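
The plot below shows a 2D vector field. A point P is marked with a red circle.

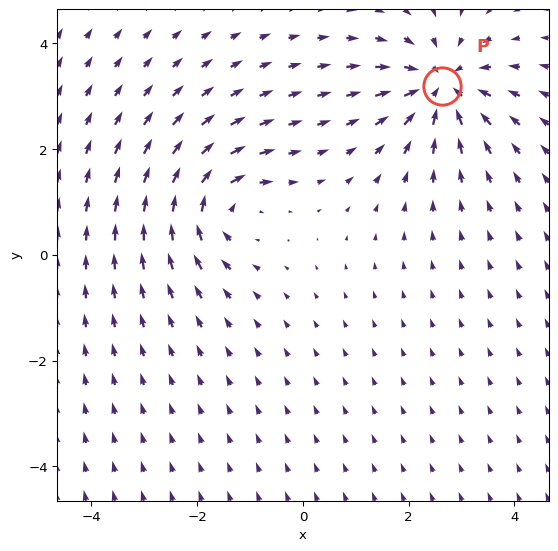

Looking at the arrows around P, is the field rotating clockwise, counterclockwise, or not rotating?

not rotating

Near P at (2.6, 3.2) the arrows show no circulation. The curl there is ≈0.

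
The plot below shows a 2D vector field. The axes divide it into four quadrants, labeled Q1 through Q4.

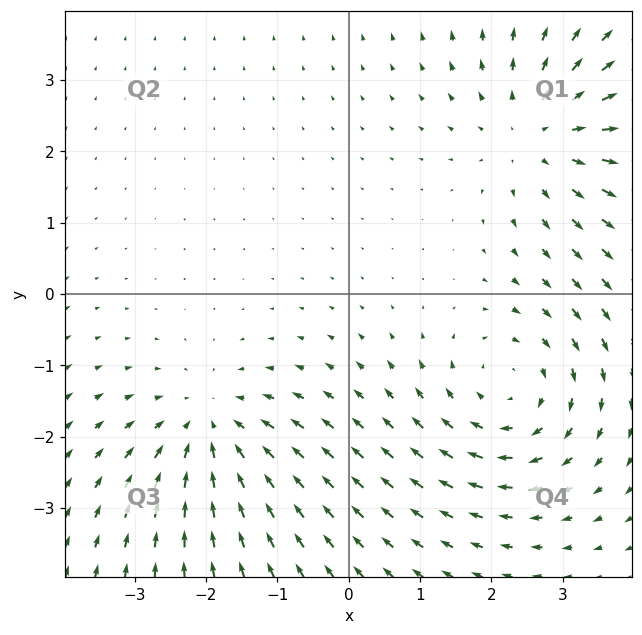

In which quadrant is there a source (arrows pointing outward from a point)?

Q1

The source sits at approximately (2.7, 2.2), which lies in quadrant Q1. The divergence there is about +3, positive as expected for a source.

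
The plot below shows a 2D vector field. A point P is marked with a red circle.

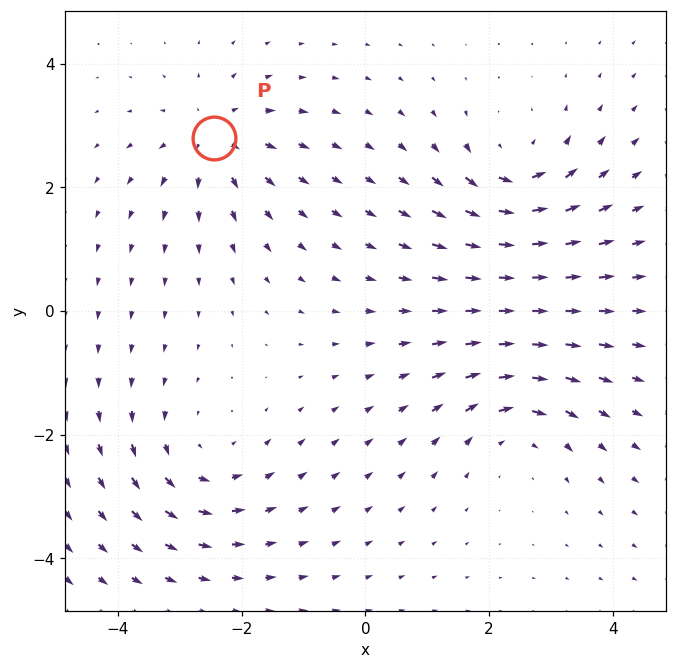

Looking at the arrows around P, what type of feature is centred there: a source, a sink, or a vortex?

source

At P (-2.4, 2.8) the arrows spread outward. Divergence about +5, curl ≈0 — positive divergence with near-zero curl is a source.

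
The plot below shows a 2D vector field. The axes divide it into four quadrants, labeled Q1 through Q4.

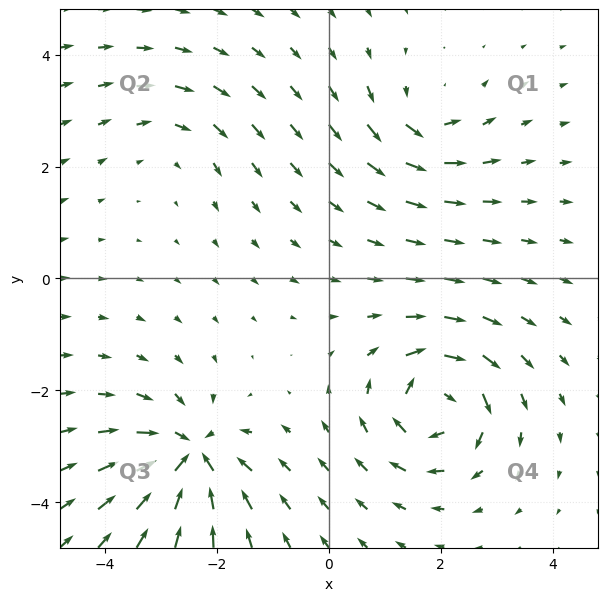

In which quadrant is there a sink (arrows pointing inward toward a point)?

Q3

The sink sits at approximately (-2.5, -3.2), which lies in quadrant Q3. The divergence there is about -7, negative as expected for a sink.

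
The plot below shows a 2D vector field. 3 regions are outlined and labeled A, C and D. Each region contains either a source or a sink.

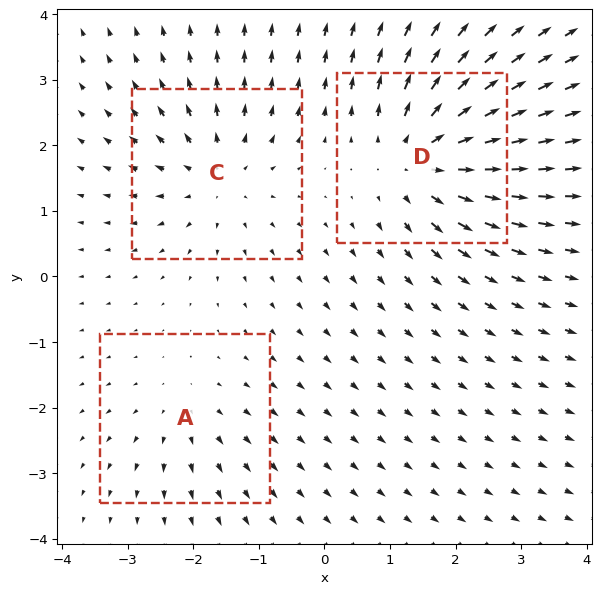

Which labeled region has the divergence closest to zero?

Divergence at each region's feature centre — A: about +2, C: about +4, D: about +5. Region A is closest to zero.

A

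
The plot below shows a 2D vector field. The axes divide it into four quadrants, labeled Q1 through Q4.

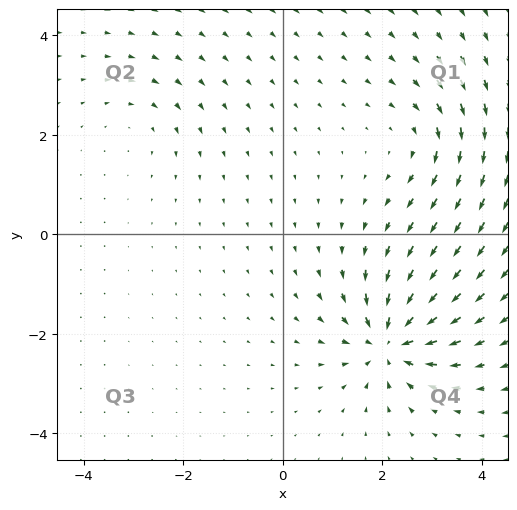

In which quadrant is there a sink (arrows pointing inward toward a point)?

The sink sits at approximately (2.2, -2.2), which lies in quadrant Q4. The divergence there is about -7, negative as expected for a sink.

Q4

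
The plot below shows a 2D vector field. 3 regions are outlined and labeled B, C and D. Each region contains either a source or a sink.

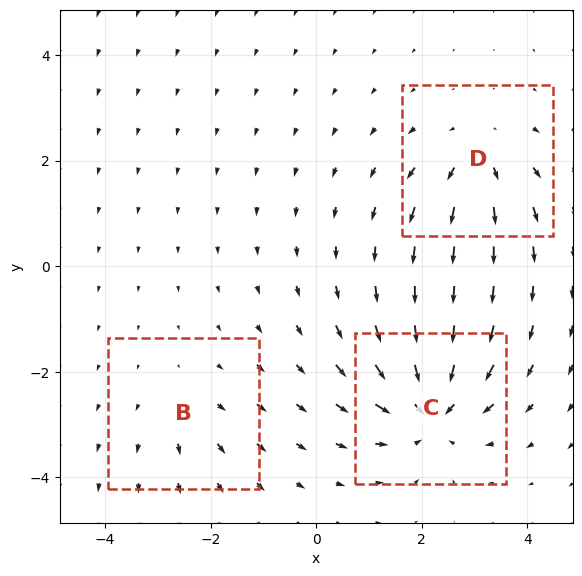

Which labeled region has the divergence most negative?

C

Divergence at each region's feature centre — B: about +2, C: about -6, D: about +4. Region C is most negative.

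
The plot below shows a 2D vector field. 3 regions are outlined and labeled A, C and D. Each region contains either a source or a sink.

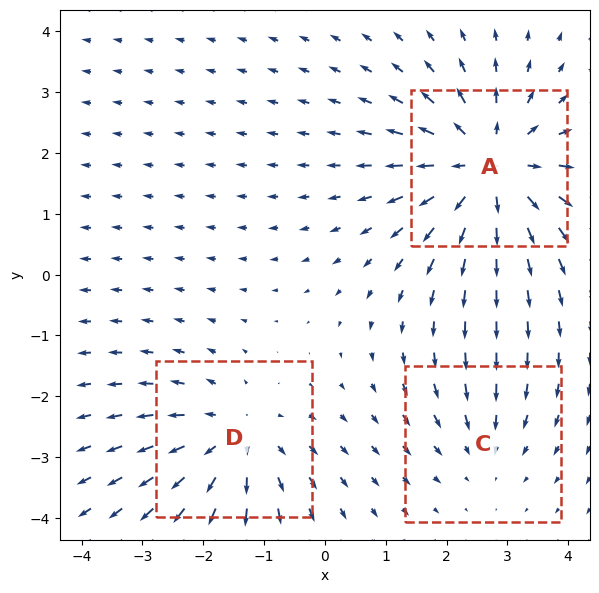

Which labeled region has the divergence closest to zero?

Divergence at each region's feature centre — A: about +4, C: about -2, D: about +3. Region C is closest to zero.

C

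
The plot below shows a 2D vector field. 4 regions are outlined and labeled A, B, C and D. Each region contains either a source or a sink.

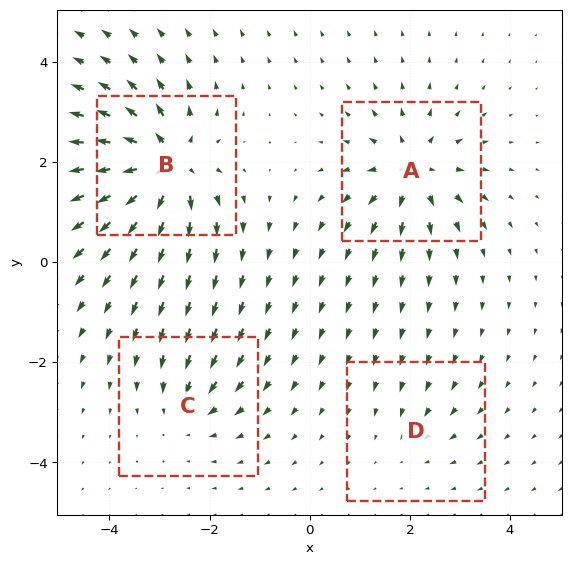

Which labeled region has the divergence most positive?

Divergence at each region's feature centre — A: about +7, B: about +9, C: about -4, D: about -2. Region B is most positive.

B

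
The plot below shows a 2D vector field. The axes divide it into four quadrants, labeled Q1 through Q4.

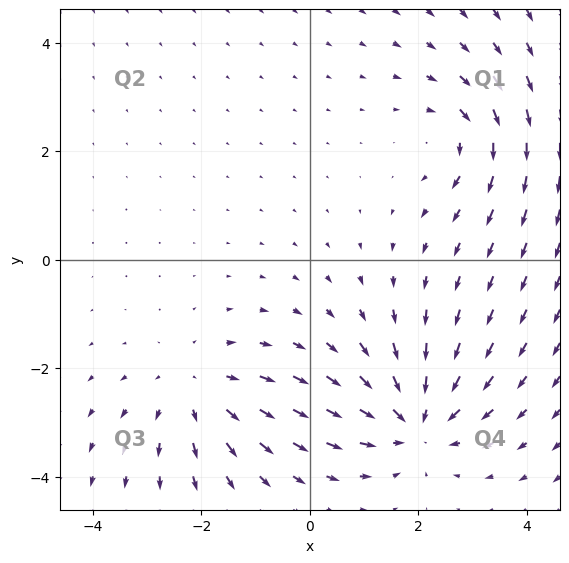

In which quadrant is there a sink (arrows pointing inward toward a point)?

Q4

The sink sits at approximately (2.0, -3.0), which lies in quadrant Q4. The divergence there is about -4, negative as expected for a sink.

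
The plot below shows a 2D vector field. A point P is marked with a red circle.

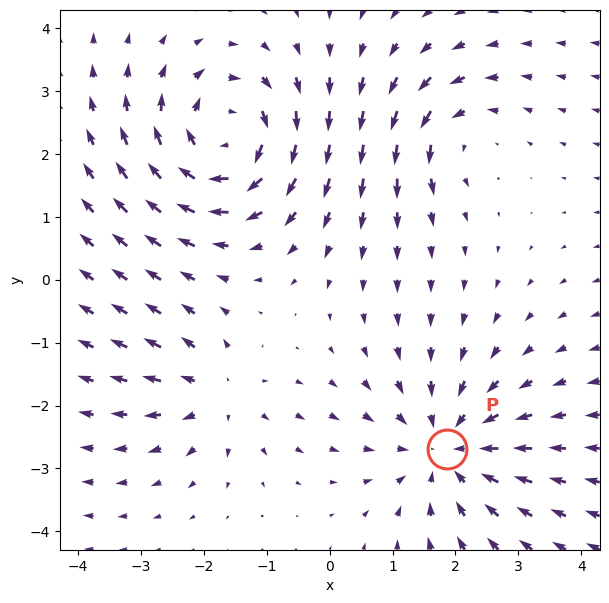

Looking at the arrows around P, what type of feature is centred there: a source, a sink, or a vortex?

sink

At P (1.9, -2.7) the arrows converge inward. Divergence about -4, curl ≈0 — negative divergence with near-zero curl is a sink.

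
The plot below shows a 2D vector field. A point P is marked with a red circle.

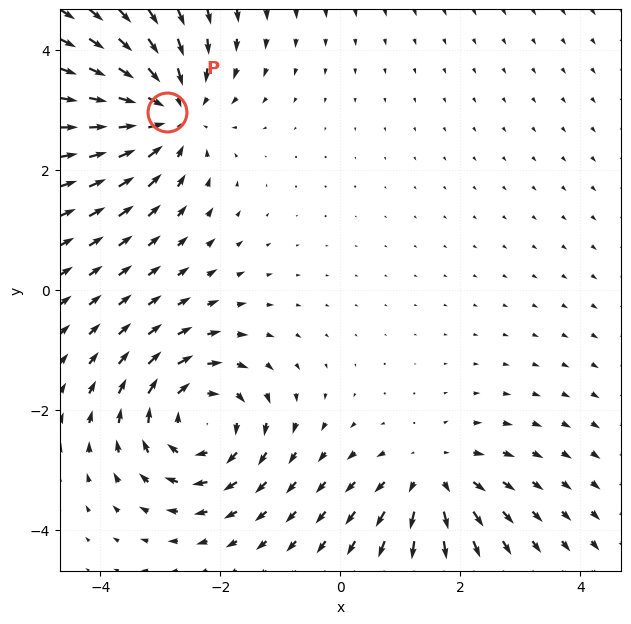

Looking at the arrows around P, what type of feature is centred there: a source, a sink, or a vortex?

sink

At P (-2.9, 3.0) the arrows converge inward. Divergence about -5, curl ≈0 — negative divergence with near-zero curl is a sink.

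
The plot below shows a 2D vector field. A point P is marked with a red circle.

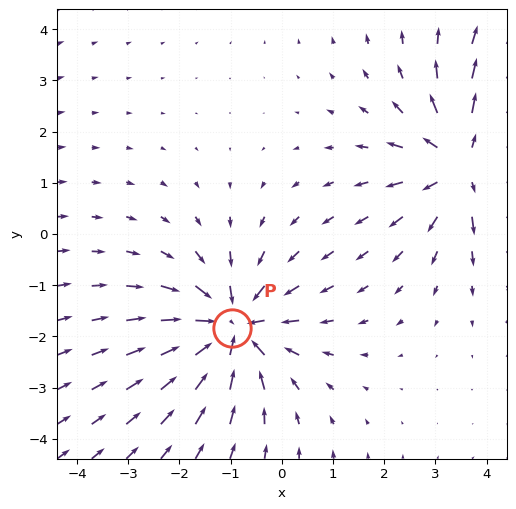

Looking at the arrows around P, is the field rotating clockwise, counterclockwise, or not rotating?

not rotating

Near P at (-1.0, -1.8) the arrows show no circulation. The curl there is ≈0.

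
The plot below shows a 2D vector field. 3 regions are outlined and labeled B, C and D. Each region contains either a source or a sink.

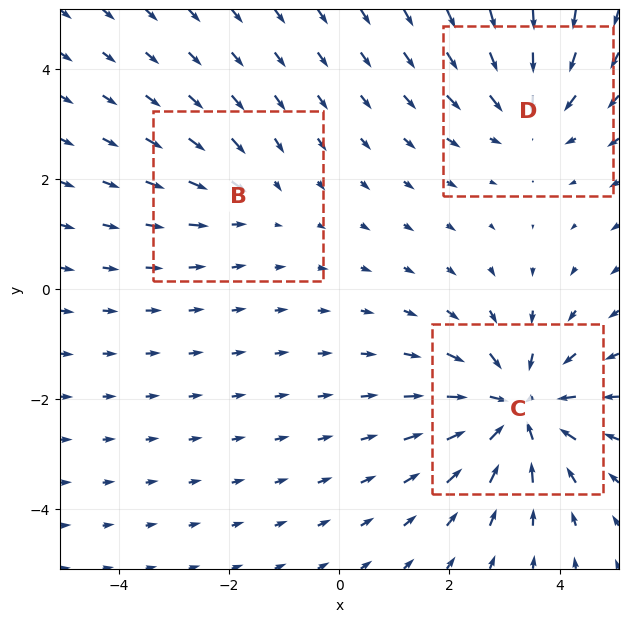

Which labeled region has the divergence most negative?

Divergence at each region's feature centre — B: about -2, C: about -5, D: about -3. Region C is most negative.

C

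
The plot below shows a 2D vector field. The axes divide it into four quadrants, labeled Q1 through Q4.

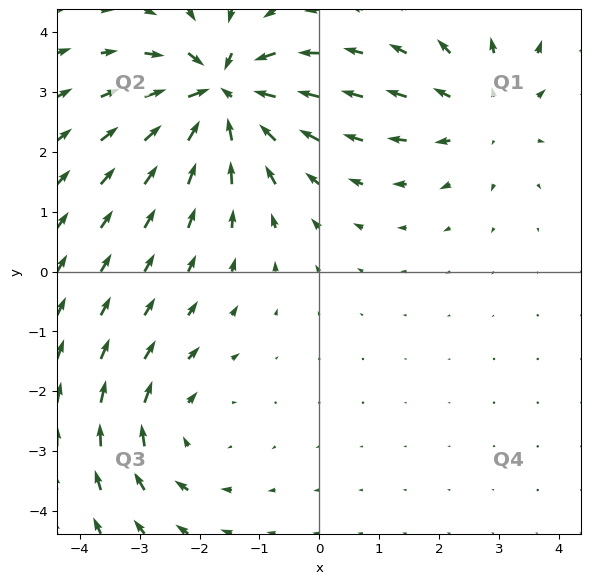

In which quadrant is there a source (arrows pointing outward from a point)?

The source sits at approximately (2.8, 2.7), which lies in quadrant Q1. The divergence there is about +3, positive as expected for a source.

Q1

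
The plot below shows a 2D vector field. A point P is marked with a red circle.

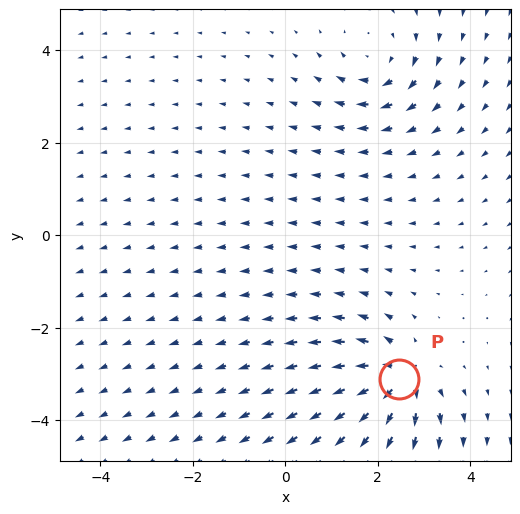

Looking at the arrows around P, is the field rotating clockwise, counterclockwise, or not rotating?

not rotating

Near P at (2.5, -3.1) the arrows show no circulation. The curl there is ≈0.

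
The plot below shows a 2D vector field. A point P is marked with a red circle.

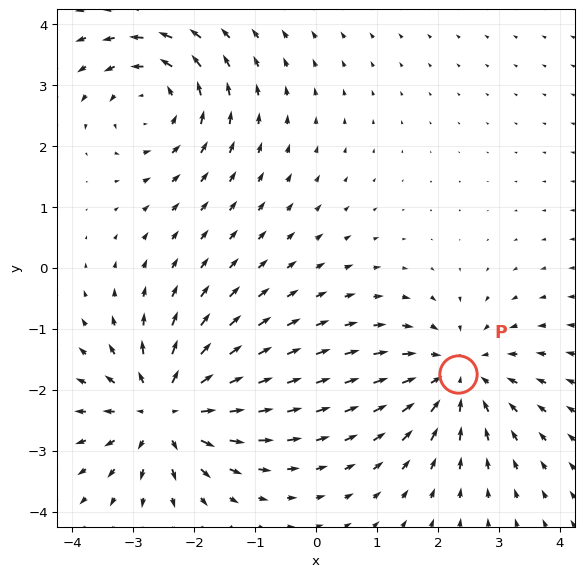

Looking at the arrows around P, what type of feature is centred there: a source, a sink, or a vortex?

At P (2.3, -1.7) the arrows converge inward. Divergence about -4, curl ≈0 — negative divergence with near-zero curl is a sink.

sink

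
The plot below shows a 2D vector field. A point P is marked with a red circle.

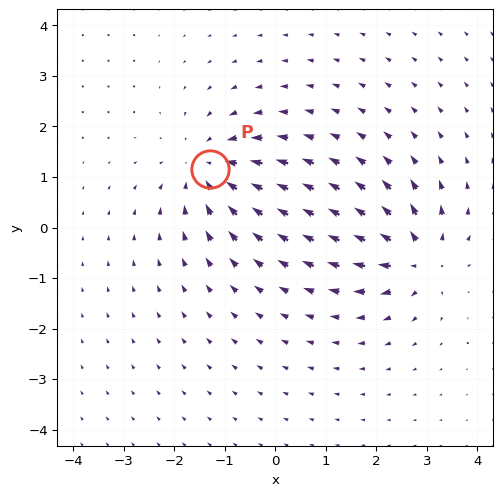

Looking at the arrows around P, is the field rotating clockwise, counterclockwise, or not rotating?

Near P at (-1.3, 1.2) the arrows show no circulation. The curl there is ≈0.

not rotating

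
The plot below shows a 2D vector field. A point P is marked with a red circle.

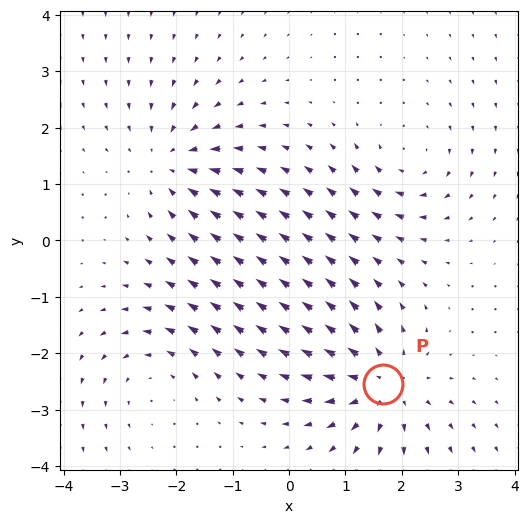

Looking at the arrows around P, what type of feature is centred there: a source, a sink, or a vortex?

source

At P (1.7, -2.5) the arrows spread outward. Divergence about +5, curl ≈0 — positive divergence with near-zero curl is a source.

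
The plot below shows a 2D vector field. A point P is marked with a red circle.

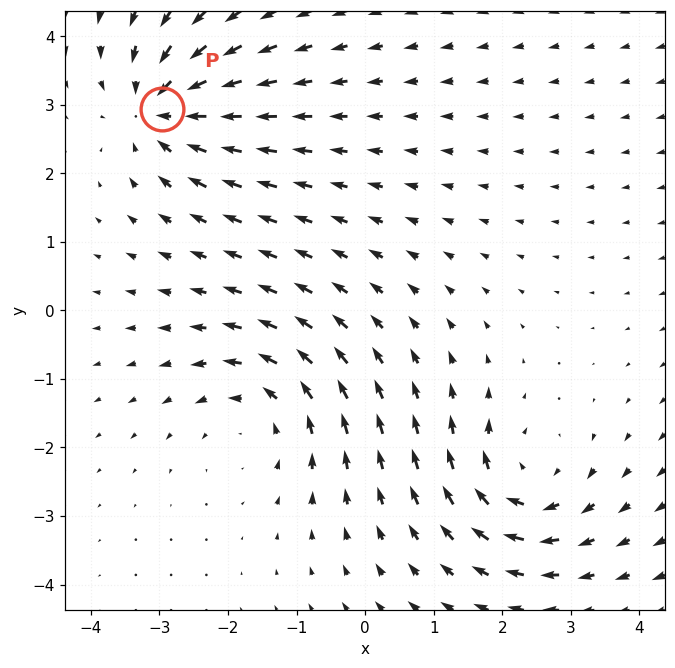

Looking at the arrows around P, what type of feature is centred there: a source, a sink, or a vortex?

At P (-3.0, 2.9) the arrows converge inward. Divergence about -5, curl ≈0 — negative divergence with near-zero curl is a sink.

sink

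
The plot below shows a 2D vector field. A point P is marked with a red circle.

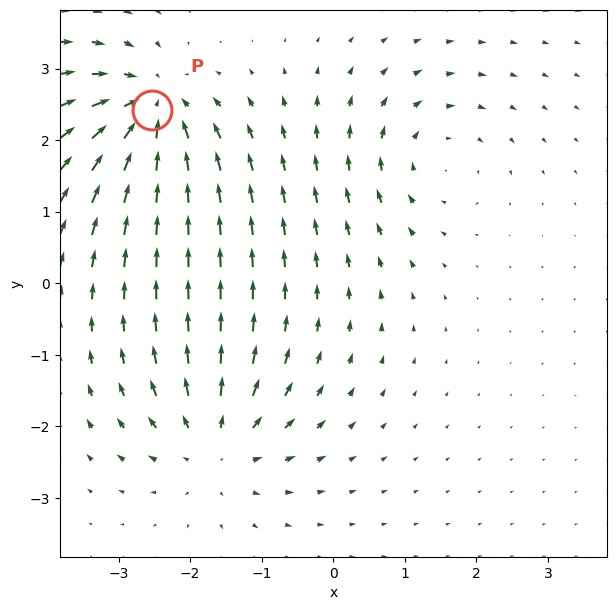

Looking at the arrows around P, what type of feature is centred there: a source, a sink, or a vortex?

sink

At P (-2.5, 2.4) the arrows converge inward. Divergence about -6, curl ≈0 — negative divergence with near-zero curl is a sink.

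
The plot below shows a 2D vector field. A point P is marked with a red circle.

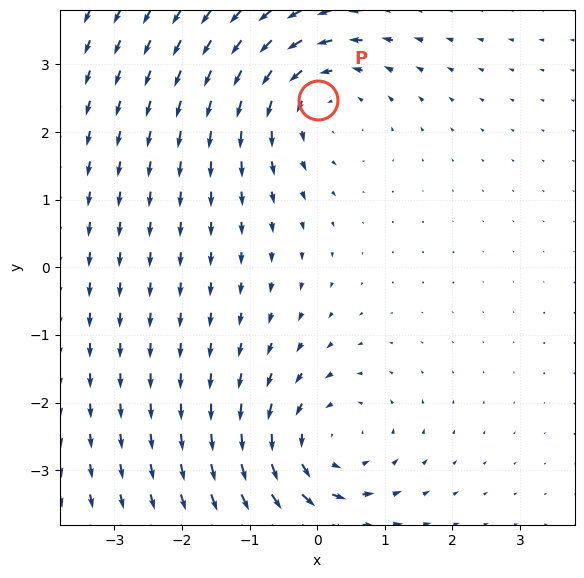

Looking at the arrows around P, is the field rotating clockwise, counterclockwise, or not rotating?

Near P at (0.0, 2.5) the arrows circulate counterclockwise. The curl (z-component) there is about +3; positive curl means counterclockwise rotation.

counterclockwise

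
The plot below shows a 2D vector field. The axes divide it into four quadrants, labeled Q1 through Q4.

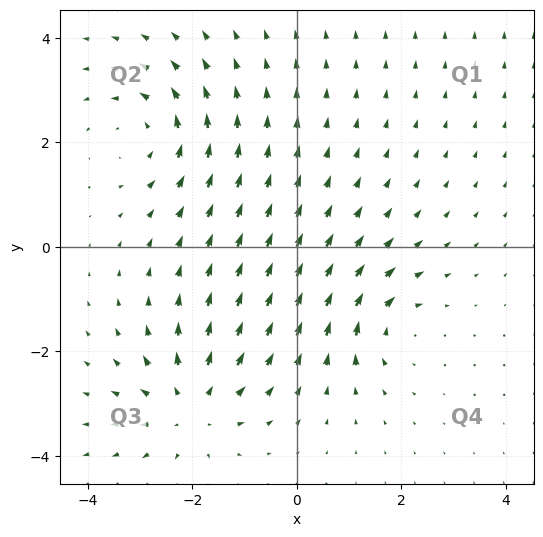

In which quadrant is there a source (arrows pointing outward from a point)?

Q3

The source sits at approximately (-2.0, -3.1), which lies in quadrant Q3. The divergence there is about +4, positive as expected for a source.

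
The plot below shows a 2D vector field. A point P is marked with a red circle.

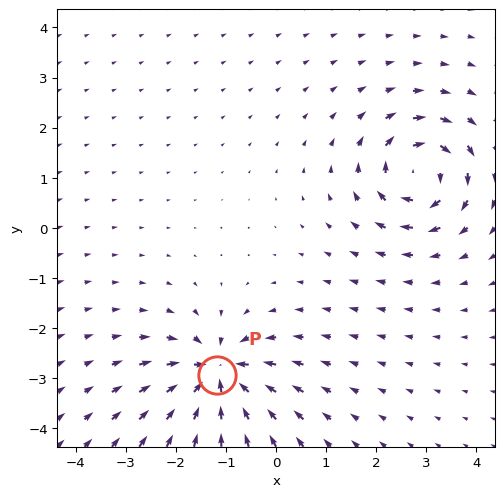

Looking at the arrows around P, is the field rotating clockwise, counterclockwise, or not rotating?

Near P at (-1.2, -2.9) the arrows show no circulation. The curl there is ≈0.

not rotating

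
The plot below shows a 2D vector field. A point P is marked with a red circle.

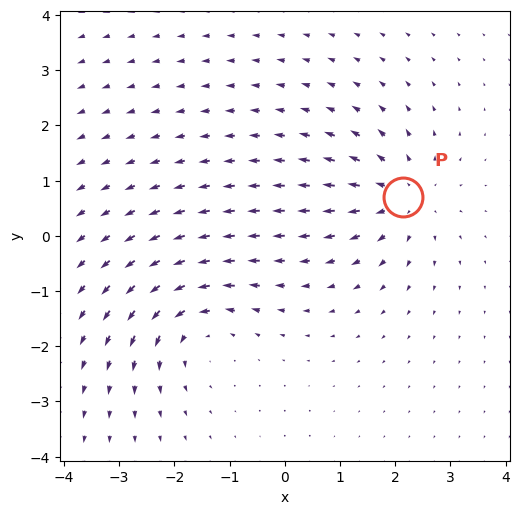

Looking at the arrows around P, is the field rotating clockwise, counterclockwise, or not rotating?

Near P at (2.1, 0.7) the arrows show no circulation. The curl there is ≈0.

not rotating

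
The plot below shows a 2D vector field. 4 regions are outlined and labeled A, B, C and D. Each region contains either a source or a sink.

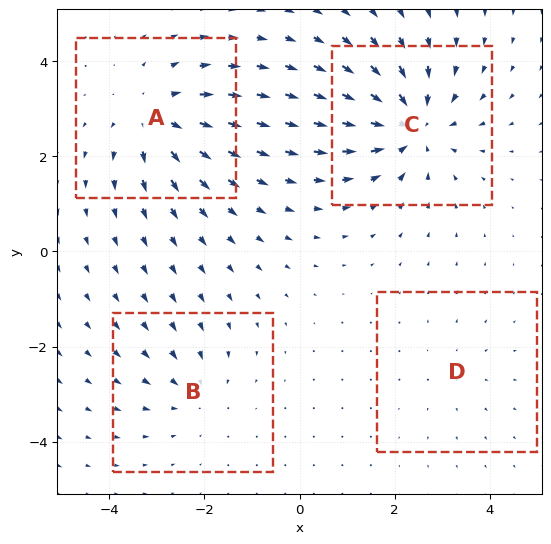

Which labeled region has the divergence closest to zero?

Divergence at each region's feature centre — A: about +5, B: about -3, C: about -6, D: about +2. Region D is closest to zero.

D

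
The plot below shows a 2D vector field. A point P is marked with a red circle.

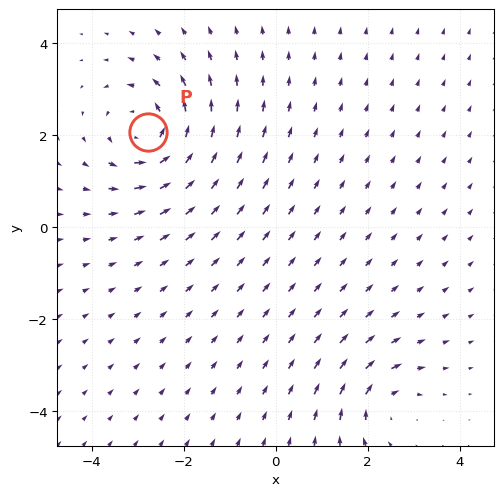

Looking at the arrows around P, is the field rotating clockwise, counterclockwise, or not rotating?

counterclockwise

Near P at (-2.8, 2.1) the arrows circulate counterclockwise. The curl (z-component) there is about +5; positive curl means counterclockwise rotation.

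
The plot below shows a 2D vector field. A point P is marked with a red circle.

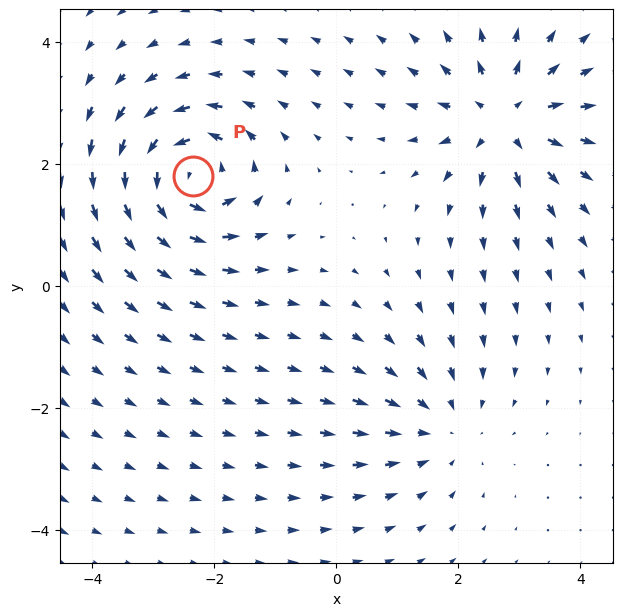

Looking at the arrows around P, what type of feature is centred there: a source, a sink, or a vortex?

vortex

At P (-2.3, 1.8) the arrows circulate counterclockwise. Divergence ≈0, curl about +5 — near-zero divergence with nonzero curl is a vortex.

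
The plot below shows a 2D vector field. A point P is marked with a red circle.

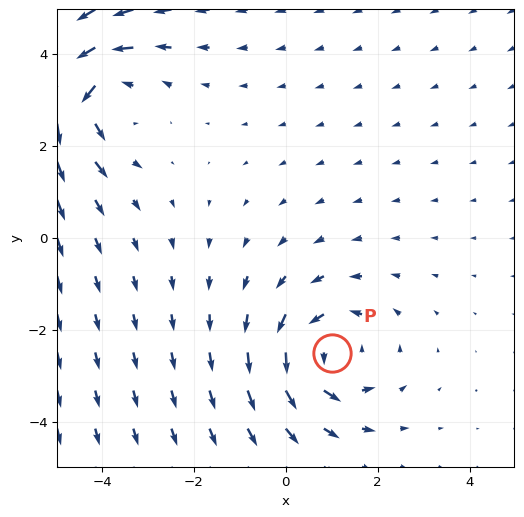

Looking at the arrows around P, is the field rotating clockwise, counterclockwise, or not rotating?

counterclockwise

Near P at (1.0, -2.5) the arrows circulate counterclockwise. The curl (z-component) there is about +4; positive curl means counterclockwise rotation.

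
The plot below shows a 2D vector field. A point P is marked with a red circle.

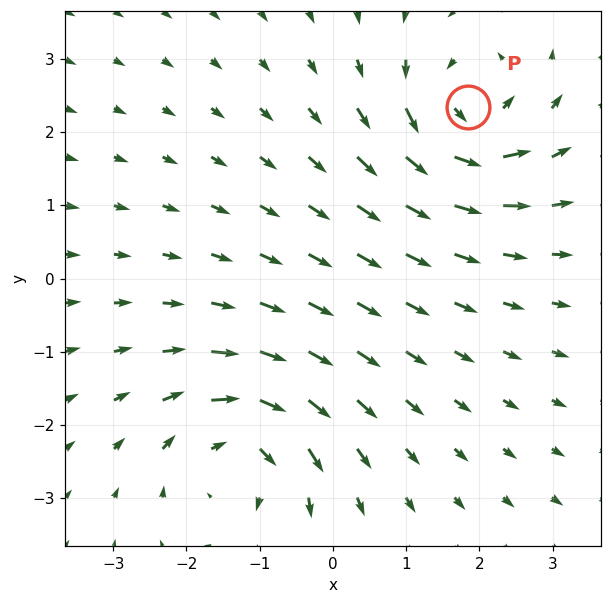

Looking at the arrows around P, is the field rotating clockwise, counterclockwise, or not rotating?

counterclockwise

Near P at (1.9, 2.3) the arrows circulate counterclockwise. The curl (z-component) there is about +7; positive curl means counterclockwise rotation.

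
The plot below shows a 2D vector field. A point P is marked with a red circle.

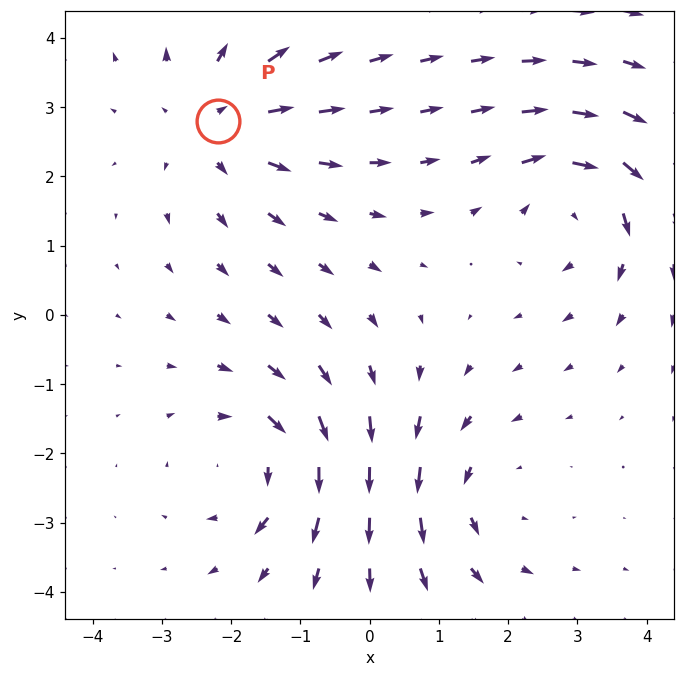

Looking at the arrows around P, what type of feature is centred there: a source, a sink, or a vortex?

source

At P (-2.2, 2.8) the arrows spread outward. Divergence about +4, curl ≈0 — positive divergence with near-zero curl is a source.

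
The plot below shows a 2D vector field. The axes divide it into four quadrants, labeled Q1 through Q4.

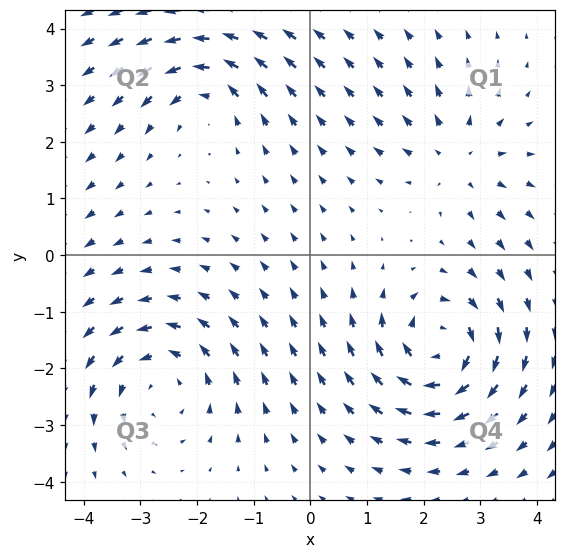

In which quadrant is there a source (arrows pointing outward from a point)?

The source sits at approximately (2.6, 1.7), which lies in quadrant Q1. The divergence there is about +4, positive as expected for a source.

Q1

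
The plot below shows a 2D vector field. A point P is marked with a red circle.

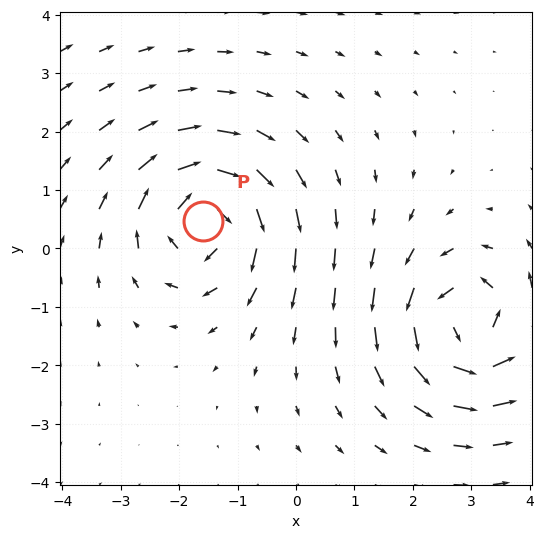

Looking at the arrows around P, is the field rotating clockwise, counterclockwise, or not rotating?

clockwise

Near P at (-1.6, 0.5) the arrows circulate clockwise. The curl (z-component) there is about -6; negative curl means clockwise rotation.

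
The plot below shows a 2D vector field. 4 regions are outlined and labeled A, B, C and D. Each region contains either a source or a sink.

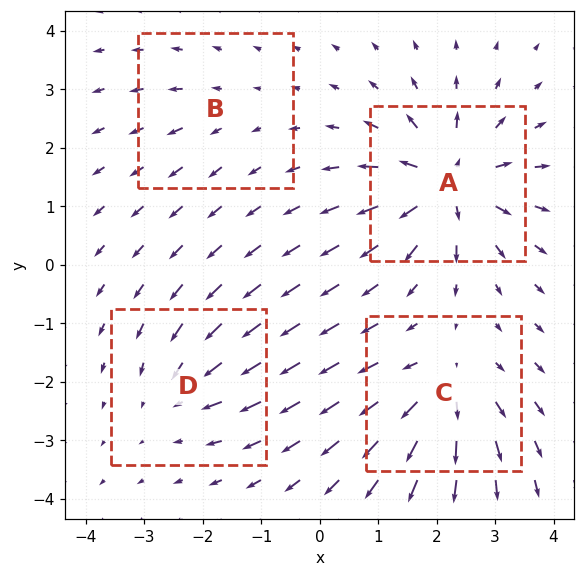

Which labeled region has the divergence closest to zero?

Divergence at each region's feature centre — A: about +8, B: about +2, C: about +6, D: about -4. Region B is closest to zero.

B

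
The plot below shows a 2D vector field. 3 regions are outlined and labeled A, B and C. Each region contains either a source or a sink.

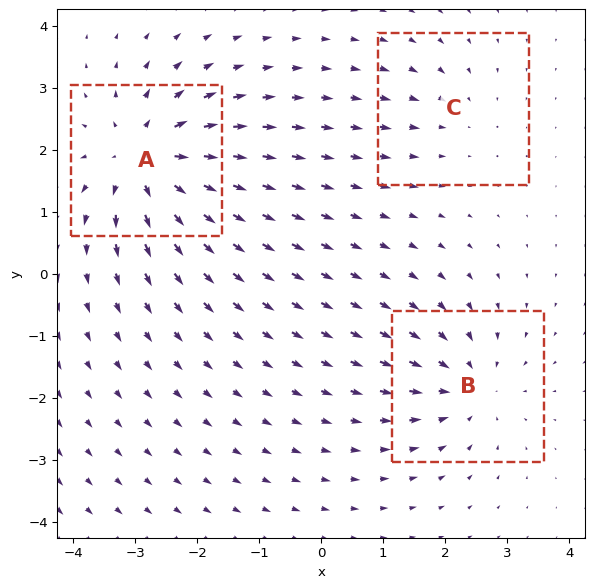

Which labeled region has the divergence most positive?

Divergence at each region's feature centre — A: about +5, B: about -4, C: about -2. Region A is most positive.

A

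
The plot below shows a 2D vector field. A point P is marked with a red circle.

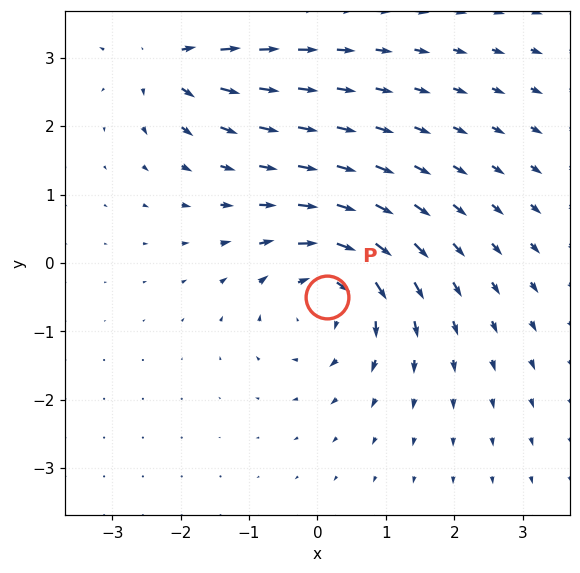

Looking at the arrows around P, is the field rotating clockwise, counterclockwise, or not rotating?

clockwise

Near P at (0.1, -0.5) the arrows circulate clockwise. The curl (z-component) there is about -4; negative curl means clockwise rotation.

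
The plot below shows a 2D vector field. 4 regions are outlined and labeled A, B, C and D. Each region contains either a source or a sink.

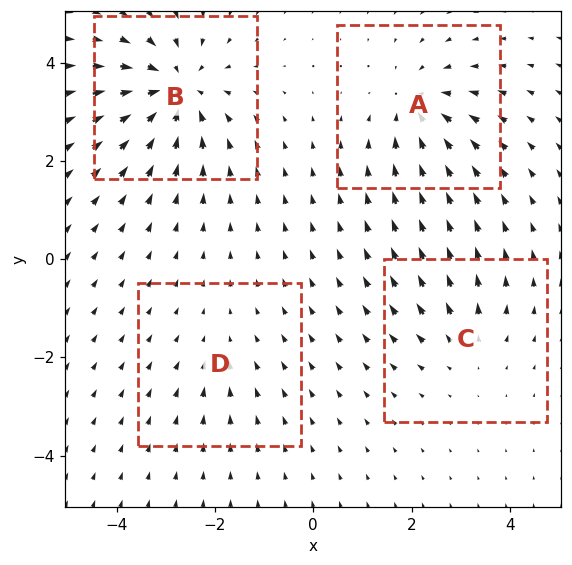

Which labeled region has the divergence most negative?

Divergence at each region's feature centre — A: about -5, B: about -7, C: about +3, D: about -2. Region B is most negative.

B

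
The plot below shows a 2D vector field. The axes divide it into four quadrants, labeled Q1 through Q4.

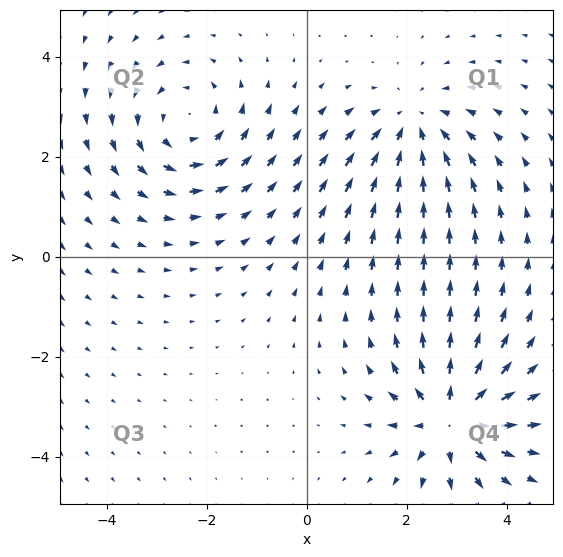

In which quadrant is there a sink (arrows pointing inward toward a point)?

The sink sits at approximately (2.1, 2.6), which lies in quadrant Q1. The divergence there is about -4, negative as expected for a sink.

Q1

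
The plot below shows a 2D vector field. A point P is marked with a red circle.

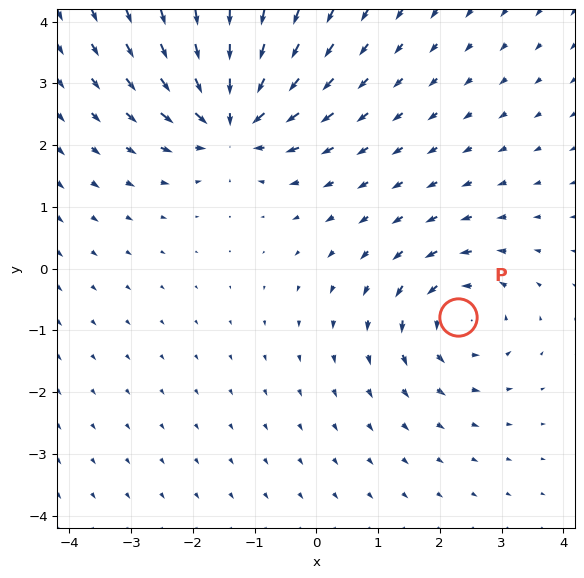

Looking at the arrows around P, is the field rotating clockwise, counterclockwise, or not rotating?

Near P at (2.3, -0.8) the arrows circulate counterclockwise. The curl (z-component) there is about +4; positive curl means counterclockwise rotation.

counterclockwise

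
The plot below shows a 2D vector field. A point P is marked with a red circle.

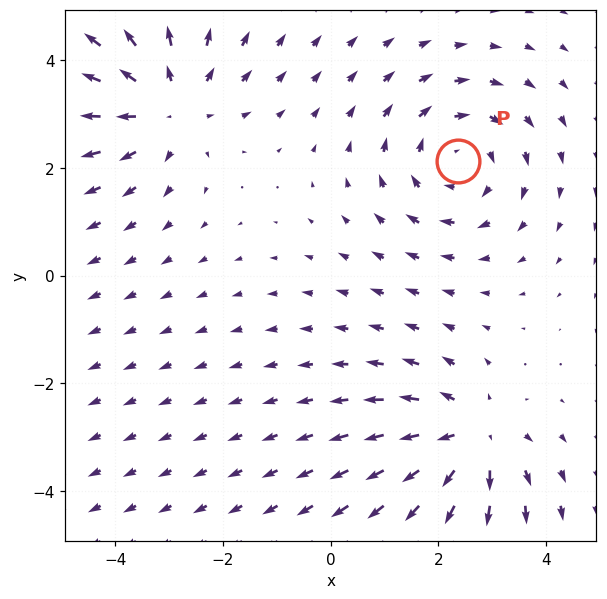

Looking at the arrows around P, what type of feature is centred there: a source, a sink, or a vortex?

At P (2.4, 2.1) the arrows circulate clockwise. Divergence ≈0, curl about -3 — near-zero divergence with nonzero curl is a vortex.

vortex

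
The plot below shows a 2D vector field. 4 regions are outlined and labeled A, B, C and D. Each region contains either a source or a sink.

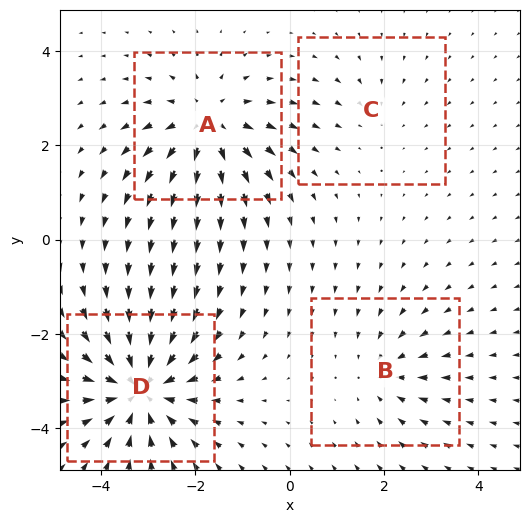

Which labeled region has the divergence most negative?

D

Divergence at each region's feature centre — A: about +5, B: about -3, C: about -2, D: about -7. Region D is most negative.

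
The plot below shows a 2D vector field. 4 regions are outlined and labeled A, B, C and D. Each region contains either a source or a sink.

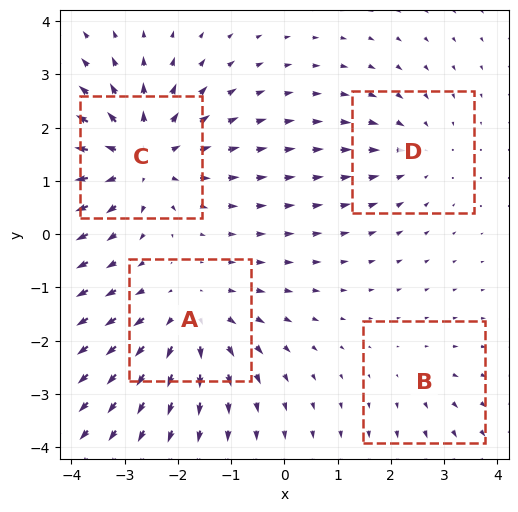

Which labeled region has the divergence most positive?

Divergence at each region's feature centre — A: about +4, B: about +2, C: about +6, D: about -3. Region C is most positive.

C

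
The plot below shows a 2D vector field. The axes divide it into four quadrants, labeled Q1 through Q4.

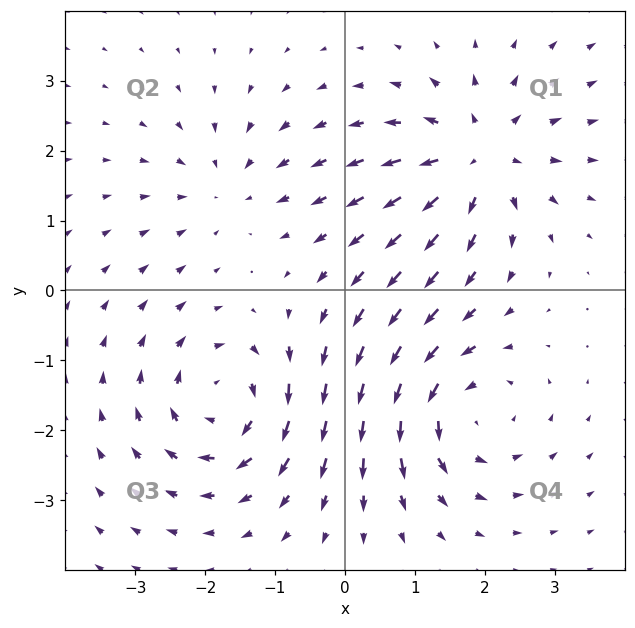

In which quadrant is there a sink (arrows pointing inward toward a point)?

The sink sits at approximately (-1.7, 1.5), which lies in quadrant Q2. The divergence there is about -2, negative as expected for a sink.

Q2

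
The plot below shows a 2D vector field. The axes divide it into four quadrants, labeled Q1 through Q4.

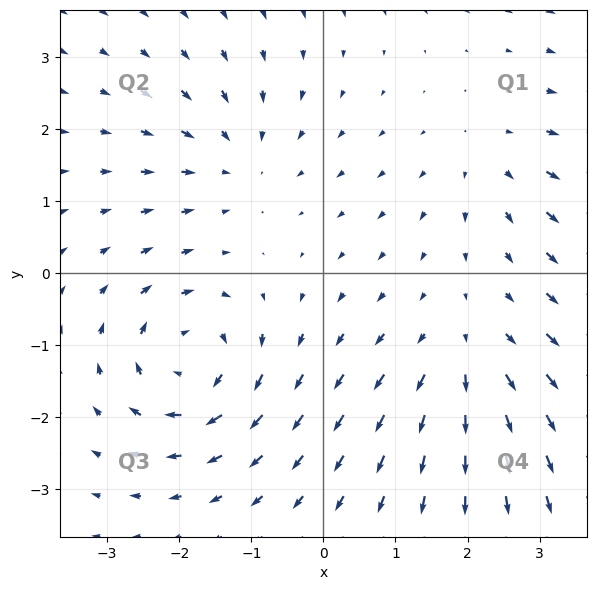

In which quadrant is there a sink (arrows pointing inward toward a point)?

The sink sits at approximately (-1.2, 1.6), which lies in quadrant Q2. The divergence there is about -3, negative as expected for a sink.

Q2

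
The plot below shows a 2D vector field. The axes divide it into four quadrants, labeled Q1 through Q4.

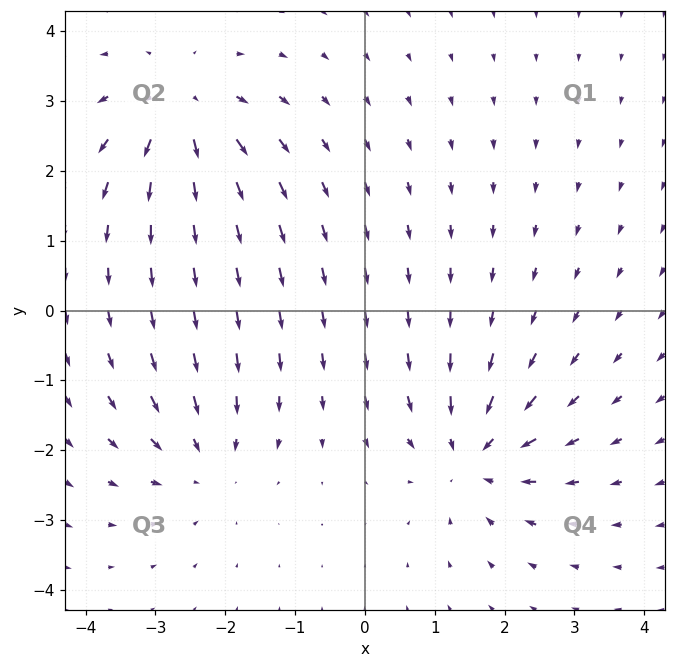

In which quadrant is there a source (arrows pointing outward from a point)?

The source sits at approximately (-2.6, 2.9), which lies in quadrant Q2. The divergence there is about +4, positive as expected for a source.

Q2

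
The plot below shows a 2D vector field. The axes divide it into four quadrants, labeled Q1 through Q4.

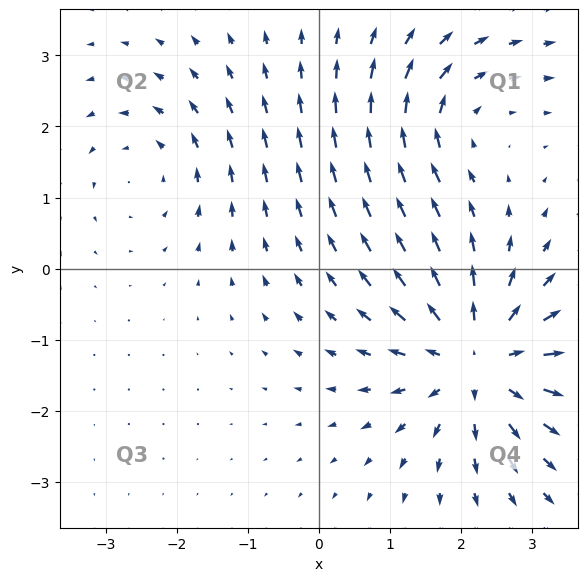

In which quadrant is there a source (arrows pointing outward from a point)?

Q4

The source sits at approximately (2.2, -1.3), which lies in quadrant Q4. The divergence there is about +5, positive as expected for a source.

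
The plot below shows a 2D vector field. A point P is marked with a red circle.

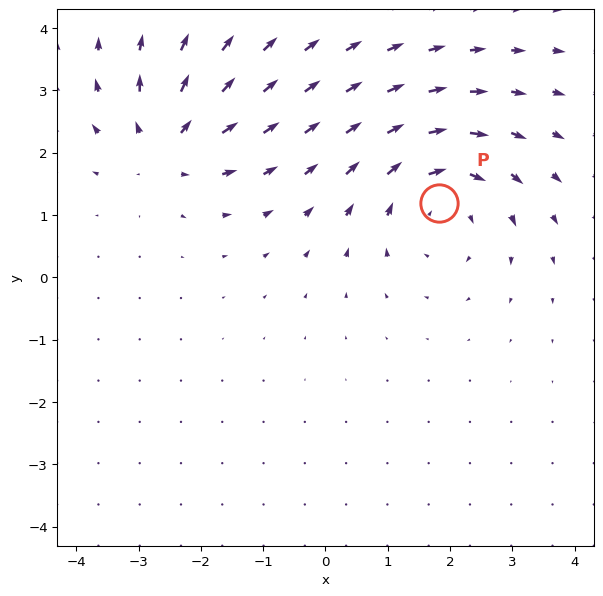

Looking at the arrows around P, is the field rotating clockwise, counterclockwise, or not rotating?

Near P at (1.8, 1.2) the arrows circulate clockwise. The curl (z-component) there is about -4; negative curl means clockwise rotation.

clockwise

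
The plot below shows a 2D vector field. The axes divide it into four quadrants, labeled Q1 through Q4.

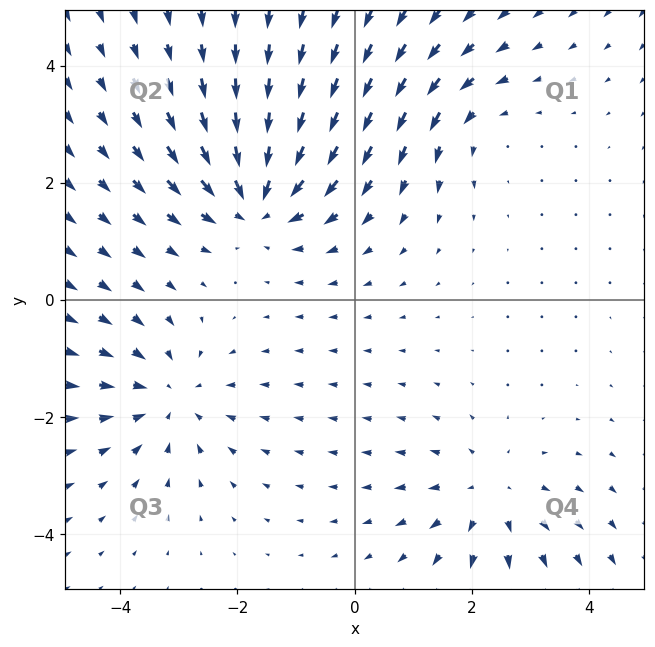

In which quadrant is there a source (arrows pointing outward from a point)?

The source sits at approximately (2.3, -3.3), which lies in quadrant Q4. The divergence there is about +3, positive as expected for a source.

Q4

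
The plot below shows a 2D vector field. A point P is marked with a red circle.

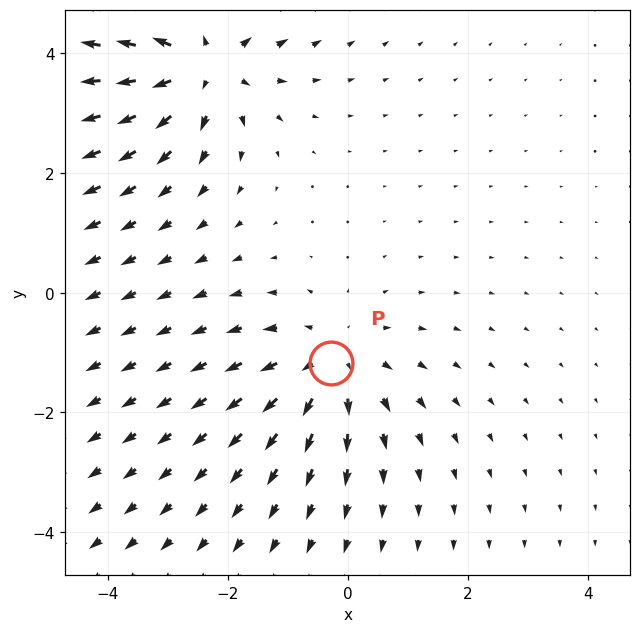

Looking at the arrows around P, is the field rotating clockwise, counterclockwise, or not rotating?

not rotating

Near P at (-0.3, -1.2) the arrows show no circulation. The curl there is ≈0.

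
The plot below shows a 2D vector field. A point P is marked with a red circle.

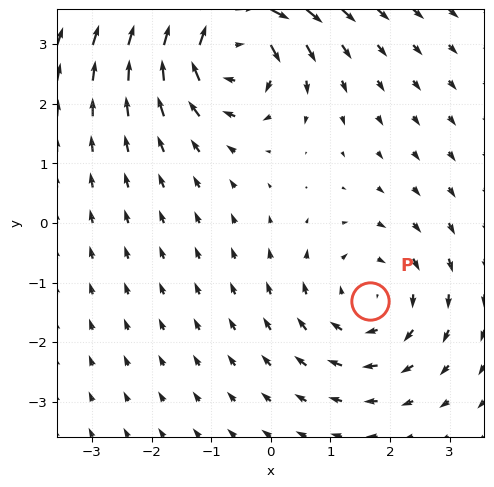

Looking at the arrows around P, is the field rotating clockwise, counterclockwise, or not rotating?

Near P at (1.7, -1.3) the arrows circulate clockwise. The curl (z-component) there is about -3; negative curl means clockwise rotation.

clockwise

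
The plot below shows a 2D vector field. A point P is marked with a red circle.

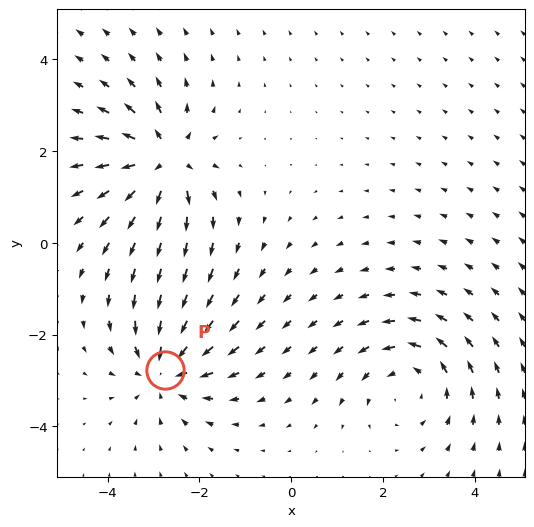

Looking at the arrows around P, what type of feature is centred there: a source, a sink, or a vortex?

At P (-2.7, -2.8) the arrows converge inward. Divergence about -4, curl ≈0 — negative divergence with near-zero curl is a sink.

sink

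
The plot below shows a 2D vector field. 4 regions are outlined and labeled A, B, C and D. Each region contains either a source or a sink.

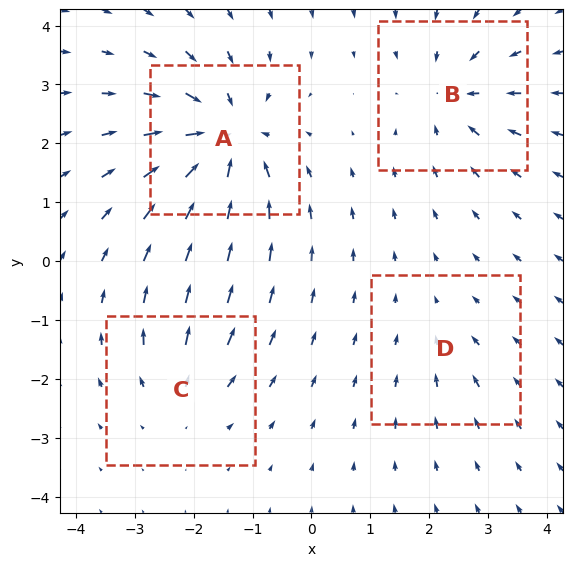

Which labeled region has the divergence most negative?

A

Divergence at each region's feature centre — A: about -8, B: about -5, C: about +4, D: about -2. Region A is most negative.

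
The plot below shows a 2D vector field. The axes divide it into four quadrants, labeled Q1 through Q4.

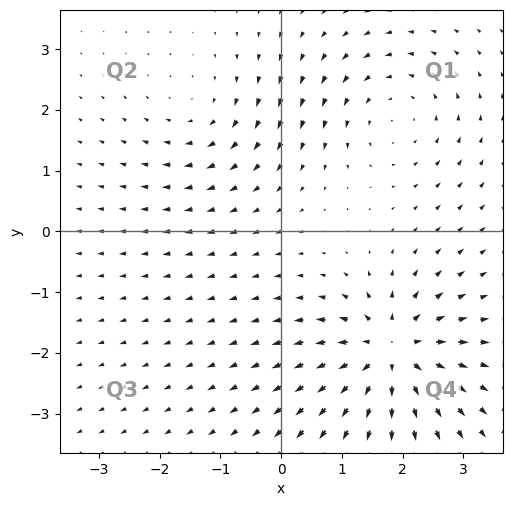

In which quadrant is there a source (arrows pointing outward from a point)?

Q4

The source sits at approximately (1.8, -2.0), which lies in quadrant Q4. The divergence there is about +7, positive as expected for a source.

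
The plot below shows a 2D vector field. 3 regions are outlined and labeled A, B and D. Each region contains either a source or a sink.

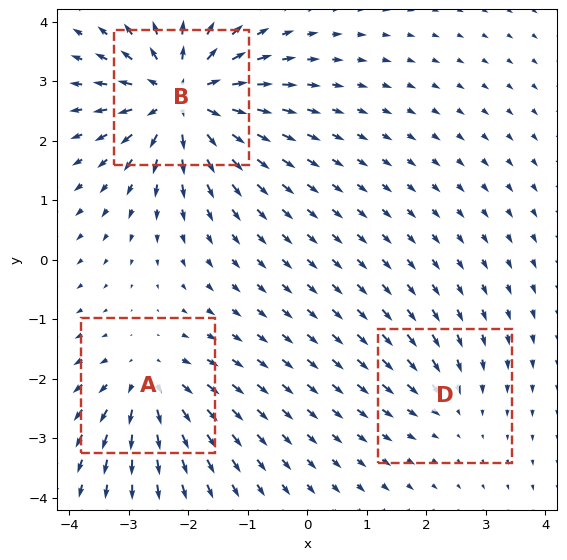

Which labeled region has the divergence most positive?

B

Divergence at each region's feature centre — A: about +4, B: about +6, D: about -2. Region B is most positive.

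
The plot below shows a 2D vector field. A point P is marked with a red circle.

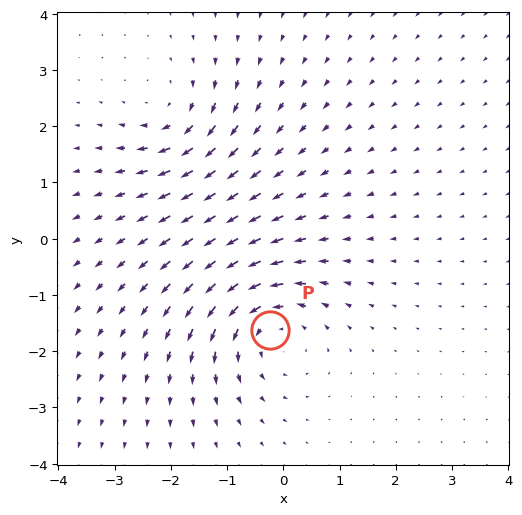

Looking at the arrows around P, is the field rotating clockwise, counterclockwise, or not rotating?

counterclockwise

Near P at (-0.2, -1.6) the arrows circulate counterclockwise. The curl (z-component) there is about +4; positive curl means counterclockwise rotation.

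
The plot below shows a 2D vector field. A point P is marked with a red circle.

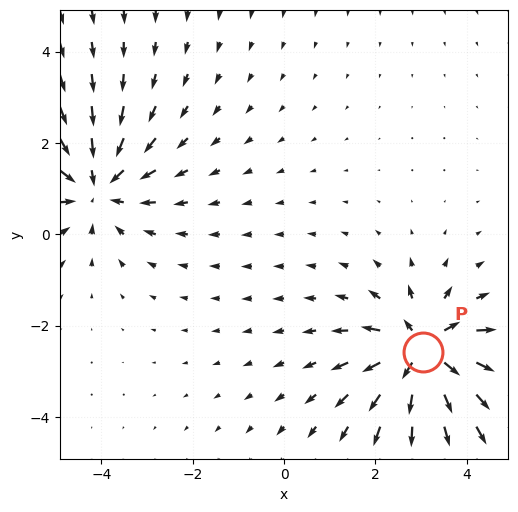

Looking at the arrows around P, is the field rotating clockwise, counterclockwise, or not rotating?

not rotating

Near P at (3.0, -2.6) the arrows show no circulation. The curl there is ≈0.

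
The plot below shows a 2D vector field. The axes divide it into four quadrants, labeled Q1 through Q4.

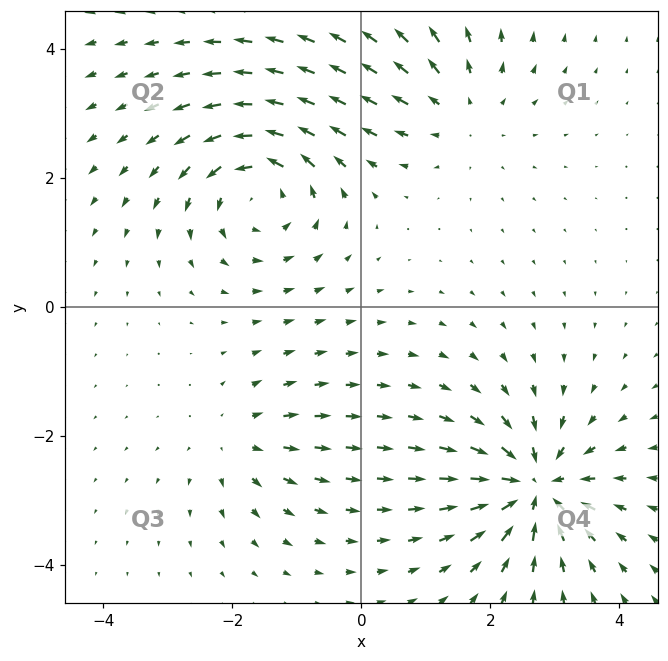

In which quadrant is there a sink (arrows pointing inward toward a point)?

The sink sits at approximately (2.7, -2.8), which lies in quadrant Q4. The divergence there is about -7, negative as expected for a sink.

Q4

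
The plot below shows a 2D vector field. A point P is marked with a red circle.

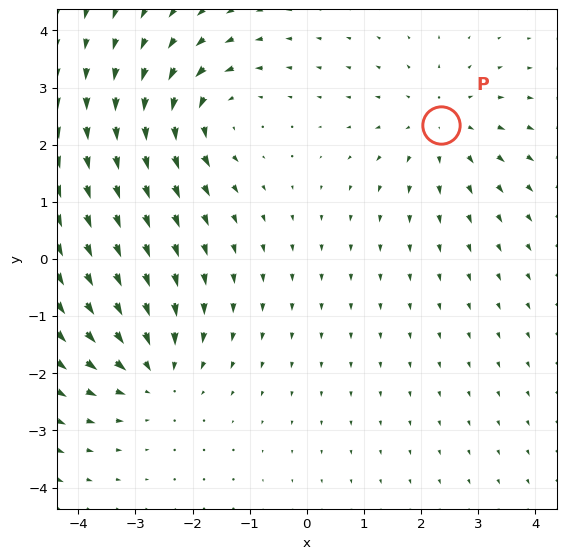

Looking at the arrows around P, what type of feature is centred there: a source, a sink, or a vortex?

source

At P (2.4, 2.3) the arrows spread outward. Divergence about +3, curl ≈0 — positive divergence with near-zero curl is a source.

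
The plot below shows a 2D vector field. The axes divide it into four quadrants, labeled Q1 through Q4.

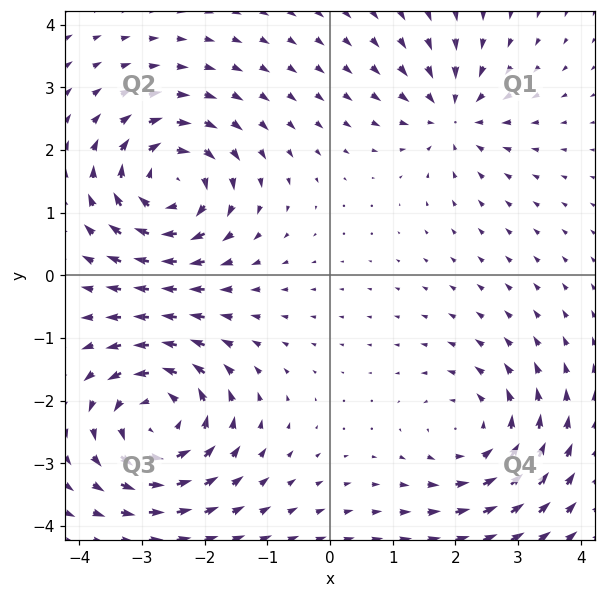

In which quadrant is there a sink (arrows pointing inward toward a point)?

Q1

The sink sits at approximately (2.0, 2.6), which lies in quadrant Q1. The divergence there is about -4, negative as expected for a sink.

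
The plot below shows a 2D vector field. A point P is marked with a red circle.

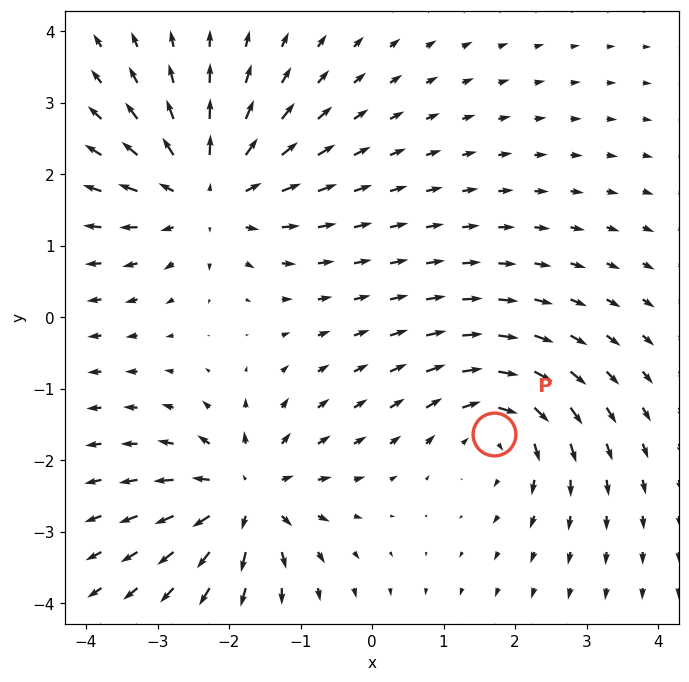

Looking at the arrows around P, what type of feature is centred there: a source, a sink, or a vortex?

vortex

At P (1.7, -1.6) the arrows circulate clockwise. Divergence ≈0, curl about -5 — near-zero divergence with nonzero curl is a vortex.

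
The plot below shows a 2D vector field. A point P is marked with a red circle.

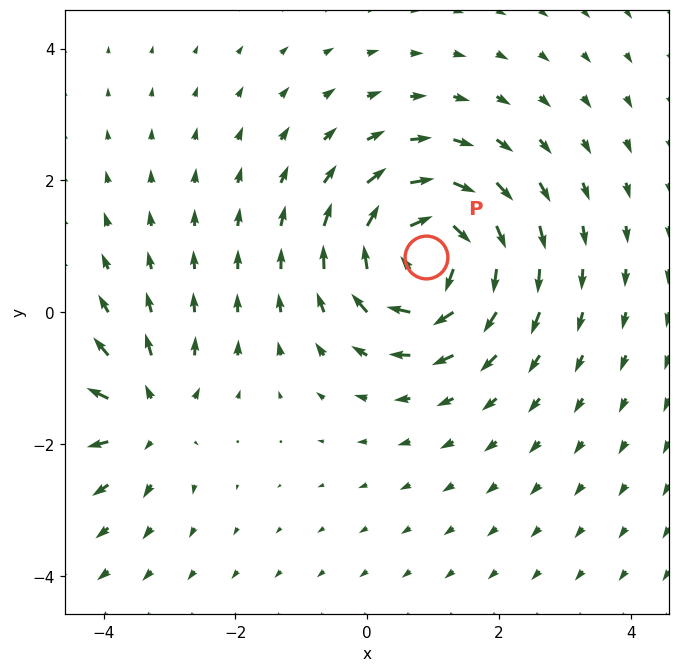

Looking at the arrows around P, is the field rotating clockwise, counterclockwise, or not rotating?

Near P at (0.9, 0.8) the arrows circulate clockwise. The curl (z-component) there is about -7; negative curl means clockwise rotation.

clockwise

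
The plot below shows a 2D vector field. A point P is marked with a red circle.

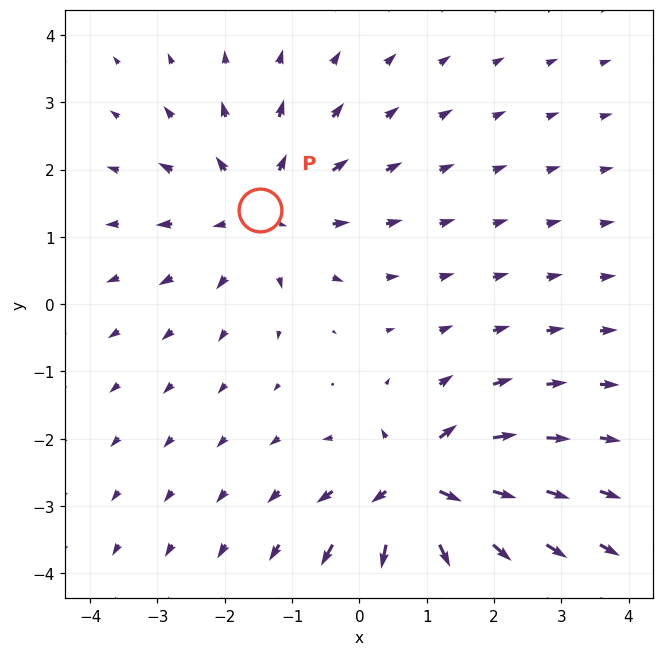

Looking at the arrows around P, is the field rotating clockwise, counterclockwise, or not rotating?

not rotating

Near P at (-1.5, 1.4) the arrows show no circulation. The curl there is ≈0.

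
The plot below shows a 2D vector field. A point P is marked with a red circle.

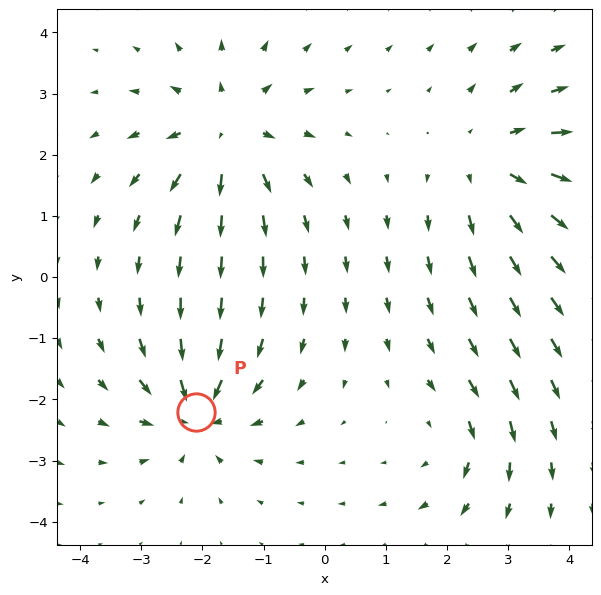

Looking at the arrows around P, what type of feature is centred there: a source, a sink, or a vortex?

sink

At P (-2.1, -2.2) the arrows converge inward. Divergence about -6, curl ≈0 — negative divergence with near-zero curl is a sink.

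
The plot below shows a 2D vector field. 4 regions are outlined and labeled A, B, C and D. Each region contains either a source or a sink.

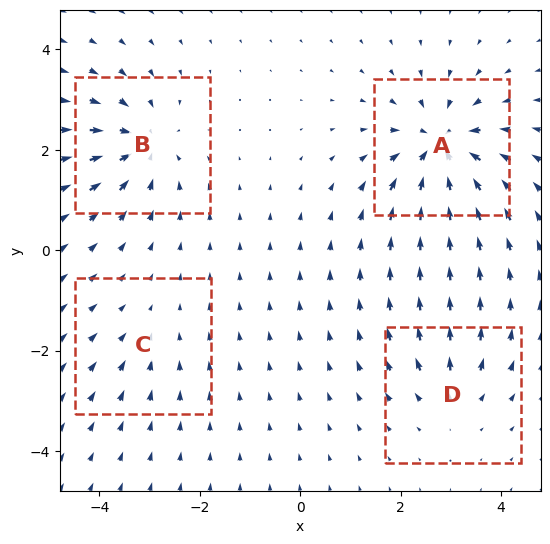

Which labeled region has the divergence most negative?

A

Divergence at each region's feature centre — A: about -8, B: about -6, C: about -2, D: about +4. Region A is most negative.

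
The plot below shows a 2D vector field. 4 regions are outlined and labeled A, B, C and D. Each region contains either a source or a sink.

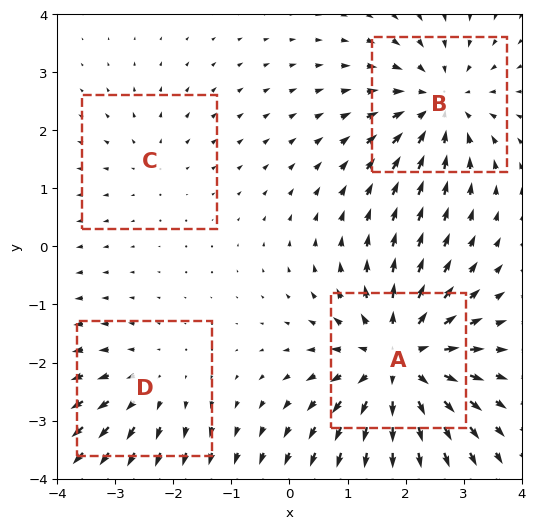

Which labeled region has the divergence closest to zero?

C

Divergence at each region's feature centre — A: about +7, B: about -5, C: about +2, D: about +3. Region C is closest to zero.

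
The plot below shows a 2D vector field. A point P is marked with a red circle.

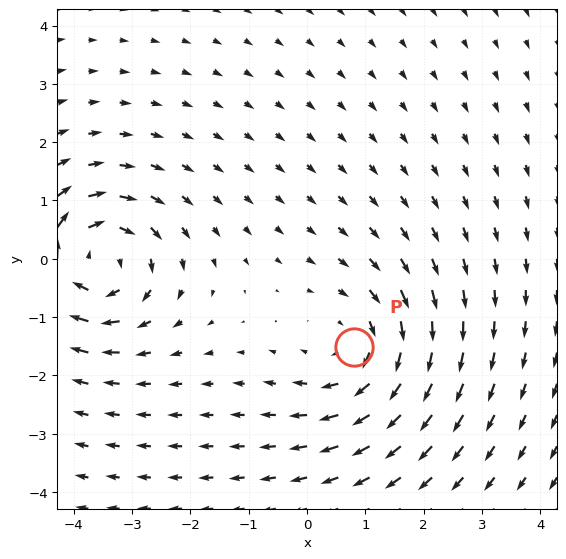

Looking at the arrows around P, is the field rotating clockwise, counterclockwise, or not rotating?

Near P at (0.8, -1.5) the arrows circulate clockwise. The curl (z-component) there is about -4; negative curl means clockwise rotation.

clockwise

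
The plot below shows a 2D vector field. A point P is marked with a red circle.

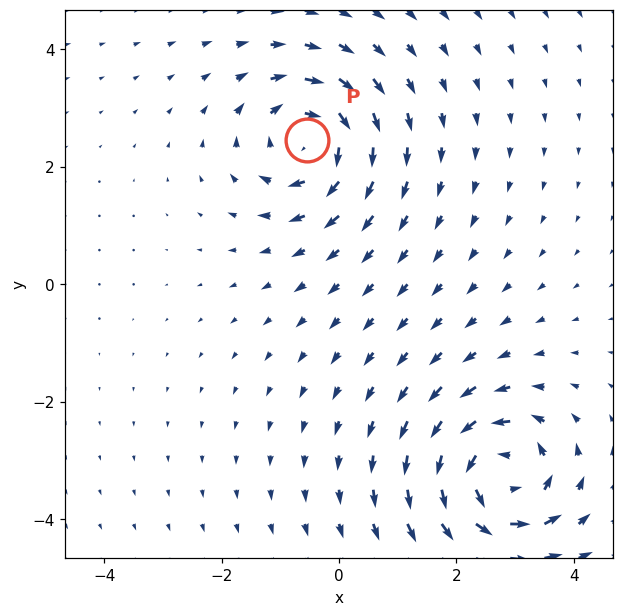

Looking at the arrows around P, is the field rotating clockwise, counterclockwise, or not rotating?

clockwise

Near P at (-0.5, 2.5) the arrows circulate clockwise. The curl (z-component) there is about -4; negative curl means clockwise rotation.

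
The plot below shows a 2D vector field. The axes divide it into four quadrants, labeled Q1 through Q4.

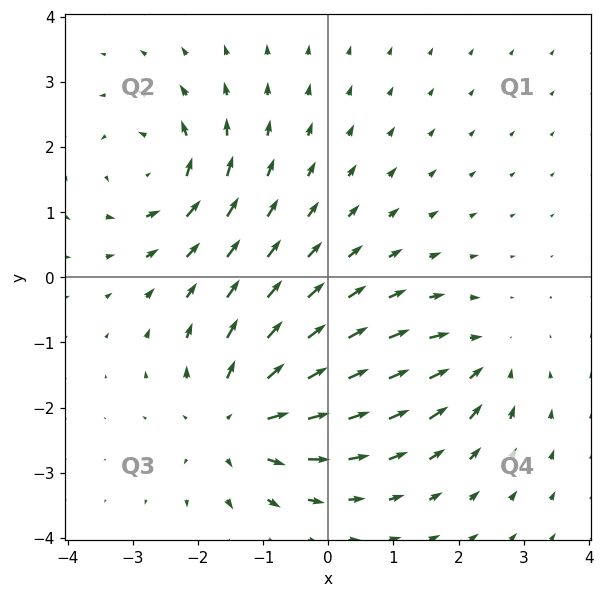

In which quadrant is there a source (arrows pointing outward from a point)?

The source sits at approximately (-1.4, -2.2), which lies in quadrant Q3. The divergence there is about +5, positive as expected for a source.

Q3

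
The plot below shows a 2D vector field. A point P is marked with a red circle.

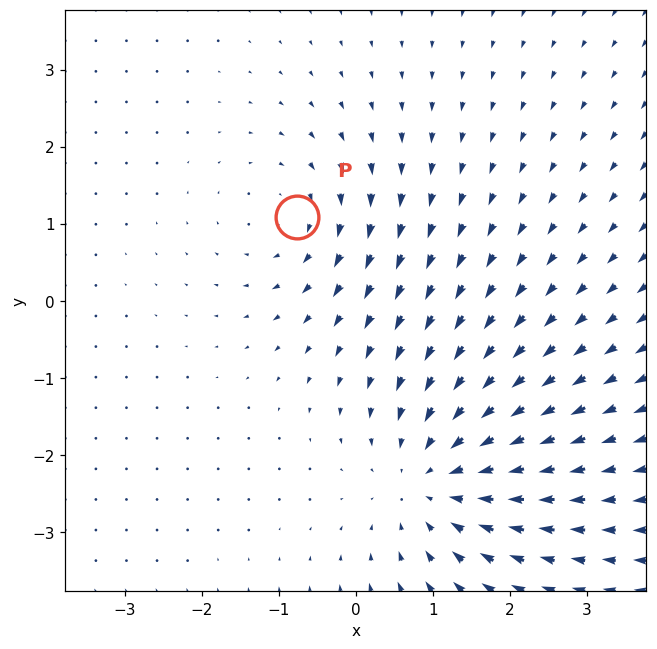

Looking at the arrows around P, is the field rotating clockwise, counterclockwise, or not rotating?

clockwise

Near P at (-0.8, 1.1) the arrows circulate clockwise. The curl (z-component) there is about -2; negative curl means clockwise rotation.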